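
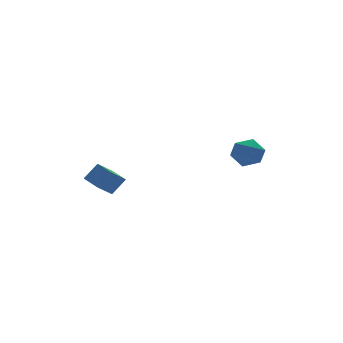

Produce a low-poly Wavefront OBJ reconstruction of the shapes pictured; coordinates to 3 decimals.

v 2.754 -2.651 -1.702
v 3.526 -3.191 -1.963
v 1.794 -3.869 -2.017
v 2.566 -4.409 -2.278
v 2.439 -4.159 -1.341
v 3.033 -3.406 -1.147
v 2.287 -3.654 -2.833
v 2.881 -2.901 -2.639
v 3.237 -3.811 -2.663
v 3.331 -4.123 -1.741
v 1.989 -2.937 -2.239
v 2.083 -3.249 -1.317
v -4.681 -1.401 -3.824
v -3.945 -1.479 -2.918
v -4.894 -0.221 -3.549
v -4.159 -0.3 -2.643
v -3.741 -1.06 -4.557
v -3.006 -1.139 -3.651
v -3.955 0.119 -4.282
v -3.219 0.041 -3.376
f 1 12 6
f 1 6 2
f 1 2 8
f 1 8 11
f 1 11 12
f 2 6 10
f 6 12 5
f 12 11 3
f 11 8 7
f 8 2 9
f 4 10 5
f 4 5 3
f 4 3 7
f 4 7 9
f 4 9 10
f 5 10 6
f 3 5 12
f 7 3 11
f 9 7 8
f 10 9 2
f 14 16 13
f 17 14 13
f 13 16 15
f 15 17 13
f 14 20 16
f 18 14 17
f 18 20 14
f 16 20 15
f 19 17 15
f 15 20 19
f 19 18 17
f 20 18 19



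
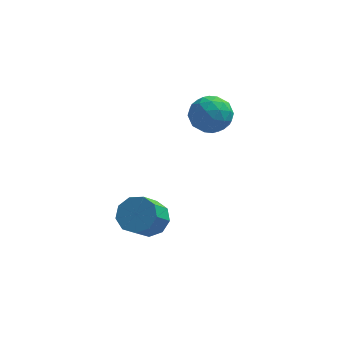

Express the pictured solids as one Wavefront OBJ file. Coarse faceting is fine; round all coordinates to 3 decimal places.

v 2.756 4.73 0.775
v 3.684 4.616 0.167
v 2.076 3.244 0.013
v 3.004 3.13 -0.595
v 3.035 2.968 0.508
v 3.456 3.887 0.979
v 2.304 3.973 -0.799
v 2.725 4.892 -0.328
v 3.404 4.149 -0.805
v 3.857 3.527 0.003
v 1.903 4.333 0.177
v 2.356 3.711 0.985
v 3.28 4.803 0.538
v 2.48 3.057 -0.358
v 2.499 2.961 0.29
v 3.044 2.895 -0.067
v 3.146 4.375 1.015
v 3.691 4.308 0.658
v 3.31 3.339 0.858
v 2.069 3.552 -0.478
v 2.614 3.485 -0.835
v 2.716 4.965 0.247
v 3.261 4.899 -0.11
v 2.45 4.521 -0.678
v 3.661 4.462 -0.39
v 3.261 3.588 -0.838
v 2.85 4.084 -0.958
v 3.097 4.624 -0.682
v 3.927 4.097 0.084
v 3.527 3.223 -0.364
v 3.545 3.128 0.284
v 3.793 3.668 0.561
v 3.762 3.822 -0.487
v 2.233 4.637 0.544
v 1.833 3.763 0.096
v 1.967 4.192 -0.381
v 2.215 4.732 -0.104
v 2.499 4.272 1.018
v 2.099 3.398 0.57
v 2.663 3.236 0.862
v 2.91 3.776 1.138
v 1.998 4.038 0.667
v 0.434 -0.797 -3.498
v 1.361 -1.085 -3.362
v 0.873 -2.111 -2.207
v -0.054 -1.823 -2.342
v 1.221 -0.566 -2.961
v 0.733 -1.592 -1.805
v 0.712 -0.156 -2.811
v 0.225 -1.182 -1.656
v 0.074 -0.045 -2.982
v -0.414 -1.071 -1.827
v -0.396 -0.287 -3.395
v -0.884 -1.312 -2.24
v -0.478 -0.767 -3.856
v -0.966 -1.793 -2.7
v -0.133 -1.261 -4.149
v -0.621 -2.287 -2.994
v 0.477 -1.538 -4.137
v -0.01 -2.564 -2.982
v 1.067 -1.469 -3.826
v 0.58 -2.494 -2.671
f 1 38 17
f 38 12 41
f 17 41 6
f 38 41 17
f 1 17 13
f 17 6 18
f 13 18 2
f 17 18 13
f 1 13 22
f 13 2 23
f 22 23 8
f 13 23 22
f 1 22 34
f 22 8 37
f 34 37 11
f 22 37 34
f 1 34 38
f 34 11 42
f 38 42 12
f 34 42 38
f 2 18 29
f 18 6 32
f 29 32 10
f 18 32 29
f 6 41 19
f 41 12 40
f 19 40 5
f 41 40 19
f 12 42 39
f 42 11 35
f 39 35 3
f 42 35 39
f 11 37 36
f 37 8 24
f 36 24 7
f 37 24 36
f 8 23 28
f 23 2 25
f 28 25 9
f 23 25 28
f 4 30 16
f 30 10 31
f 16 31 5
f 30 31 16
f 4 16 14
f 16 5 15
f 14 15 3
f 16 15 14
f 4 14 21
f 14 3 20
f 21 20 7
f 14 20 21
f 4 21 26
f 21 7 27
f 26 27 9
f 21 27 26
f 4 26 30
f 26 9 33
f 30 33 10
f 26 33 30
f 5 31 19
f 31 10 32
f 19 32 6
f 31 32 19
f 3 15 39
f 15 5 40
f 39 40 12
f 15 40 39
f 7 20 36
f 20 3 35
f 36 35 11
f 20 35 36
f 9 27 28
f 27 7 24
f 28 24 8
f 27 24 28
f 10 33 29
f 33 9 25
f 29 25 2
f 33 25 29
f 44 43 47
f 44 47 45
f 45 47 48
f 45 48 46
f 47 43 49
f 47 49 48
f 48 49 50
f 48 50 46
f 49 43 51
f 49 51 50
f 50 51 52
f 50 52 46
f 51 43 53
f 51 53 52
f 52 53 54
f 52 54 46
f 53 43 55
f 53 55 54
f 54 55 56
f 54 56 46
f 55 43 57
f 55 57 56
f 56 57 58
f 56 58 46
f 57 43 59
f 57 59 58
f 58 59 60
f 58 60 46
f 59 43 61
f 59 61 60
f 60 61 62
f 60 62 46
f 61 43 44
f 61 44 62
f 62 44 45
f 62 45 46



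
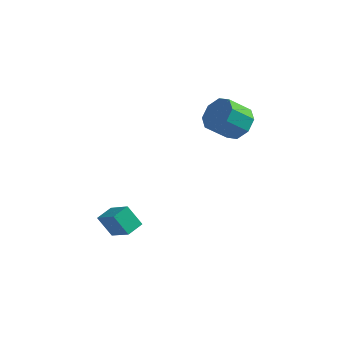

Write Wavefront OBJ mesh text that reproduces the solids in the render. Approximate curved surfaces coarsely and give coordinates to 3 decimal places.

v 4.23 3.911 3.006
v 4.639 4.459 3.737
v 3.778 3.756 4.744
v 3.37 3.209 4.014
v 4.017 4.789 3.436
v 3.156 4.086 4.443
v 3.52 4.605 2.883
v 2.66 3.902 3.891
v 3.44 4.015 2.403
v 2.579 3.312 3.41
v 3.822 3.364 2.276
v 2.961 2.661 3.283
v 4.444 3.034 2.577
v 3.583 2.331 3.584
v 4.94 3.218 3.129
v 4.08 2.515 4.137
v 5.021 3.808 3.61
v 4.16 3.105 4.617
v -0.506 -0.648 -3.231
v -1.294 -0.539 -2.241
v -0.156 0.216 -3.048
v -0.943 0.325 -2.057
v 0.643 -1.325 -2.243
v -0.144 -1.216 -1.252
v 0.994 -0.461 -2.059
v 0.206 -0.352 -1.069
f 2 1 5
f 2 5 3
f 3 5 6
f 3 6 4
f 5 1 7
f 5 7 6
f 6 7 8
f 6 8 4
f 7 1 9
f 7 9 8
f 8 9 10
f 8 10 4
f 9 1 11
f 9 11 10
f 10 11 12
f 10 12 4
f 11 1 13
f 11 13 12
f 12 13 14
f 12 14 4
f 13 1 15
f 13 15 14
f 14 15 16
f 14 16 4
f 15 1 17
f 15 17 16
f 16 17 18
f 16 18 4
f 17 1 2
f 17 2 18
f 18 2 3
f 18 3 4
f 20 22 19
f 23 20 19
f 19 22 21
f 21 23 19
f 20 26 22
f 24 20 23
f 24 26 20
f 22 26 21
f 25 23 21
f 21 26 25
f 25 24 23
f 26 24 25



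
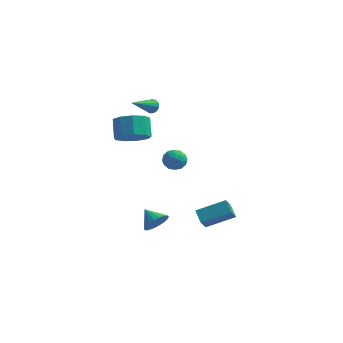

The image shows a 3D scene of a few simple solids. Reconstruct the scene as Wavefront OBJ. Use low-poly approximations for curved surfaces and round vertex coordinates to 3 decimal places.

v -2.874 0.34 3.417
v -2.498 0.34 3.747
v -3.686 -1 4.343
v -2.689 0.523 3.844
v -2.939 0.648 3.806
v -3.168 0.675 3.644
v -3.304 0.596 3.41
v -3.303 0.435 3.178
v -3.166 0.244 3.023
v -2.936 0.084 2.992
v -2.687 0.005 3.097
v -2.497 0.033 3.303
v -2.426 0.157 3.545
v -1.611 1.528 -0.929
v -1.024 1.087 -1.11
v -2.376 0.593 -1.13
v -1.789 0.152 -1.311
v -1.884 0.382 -0.596
v -1.411 0.96 -0.472
v -1.989 0.72 -1.768
v -1.516 1.298 -1.644
v -1.257 0.587 -1.628
v -1.192 0.378 -0.904
v -2.208 1.302 -1.336
v -2.143 1.093 -0.612
v -1.25 1.39 -1.002
v -2.15 0.29 -1.238
v -2.206 0.426 -0.818
v -1.86 0.166 -0.924
v -1.478 1.315 -0.627
v -1.132 1.055 -0.733
v -1.638 0.641 -0.431
v -2.268 0.625 -1.507
v -1.922 0.365 -1.613
v -1.54 1.514 -1.316
v -1.194 1.254 -1.422
v -1.762 1.039 -1.809
v -1.042 0.836 -1.413
v -1.492 0.287 -1.531
v -1.61 0.621 -1.8
v -1.332 0.961 -1.727
v -1.004 0.713 -0.987
v -1.454 0.164 -1.105
v -1.509 0.299 -0.685
v -1.231 0.639 -0.612
v -1.141 0.42 -1.292
v -1.946 1.516 -1.135
v -2.396 0.967 -1.253
v -2.169 1.041 -1.628
v -1.891 1.381 -1.555
v -1.908 1.393 -0.709
v -2.358 0.844 -0.827
v -2.068 0.719 -0.513
v -1.79 1.059 -0.44
v -2.259 1.26 -0.948
v -1.517 -3.989 -3.177
v -1.251 -4.295 -2.475
v -2.343 -3.391 -2.603
v -1.057 -3.993 -2.51
v -0.954 -3.69 -2.677
v -0.962 -3.447 -2.942
v -1.08 -3.311 -3.254
v -1.285 -3.309 -3.551
v -1.536 -3.442 -3.774
v -1.782 -3.683 -3.878
v -1.977 -3.985 -3.844
v -2.08 -4.287 -3.677
v -2.071 -4.531 -3.411
v -1.953 -4.667 -3.099
v -1.749 -4.669 -2.802
v -1.498 -4.536 -2.58
v -3.068 -3.089 2.886
v -2.238 -3.377 3.425
v -2.542 -2.519 4.352
v -3.372 -2.231 3.814
v -2.072 -2.848 2.99
v -2.376 -1.99 3.917
v -2.371 -2.432 2.506
v -2.676 -1.574 3.434
v -2.997 -2.324 2.201
v -3.301 -1.465 3.129
v -3.656 -2.573 2.216
v -3.96 -1.715 3.144
v -4.039 -3.064 2.545
v -4.343 -2.206 3.472
v -3.969 -3.567 3.033
v -4.273 -2.709 3.961
v -3.476 -3.846 3.453
v -3.78 -2.988 4.38
v -2.793 -3.771 3.607
v -3.097 -2.913 4.535
v 0.584 -2.364 -3.901
v 0.119 -1.697 -3.429
v 0.708 -1.699 -4.718
v 0.243 -1.032 -4.246
v 2.177 -1.768 -3.174
v 1.712 -1.101 -2.702
v 2.301 -1.103 -3.991
v 1.836 -0.436 -3.519
f 2 1 4
f 2 4 3
f 4 1 5
f 4 5 3
f 5 1 6
f 5 6 3
f 6 1 7
f 6 7 3
f 7 1 8
f 7 8 3
f 8 1 9
f 8 9 3
f 9 1 10
f 9 10 3
f 10 1 11
f 10 11 3
f 11 1 12
f 11 12 3
f 12 1 13
f 12 13 3
f 13 1 2
f 13 2 3
f 14 51 30
f 51 25 54
f 30 54 19
f 51 54 30
f 14 30 26
f 30 19 31
f 26 31 15
f 30 31 26
f 14 26 35
f 26 15 36
f 35 36 21
f 26 36 35
f 14 35 47
f 35 21 50
f 47 50 24
f 35 50 47
f 14 47 51
f 47 24 55
f 51 55 25
f 47 55 51
f 15 31 42
f 31 19 45
f 42 45 23
f 31 45 42
f 19 54 32
f 54 25 53
f 32 53 18
f 54 53 32
f 25 55 52
f 55 24 48
f 52 48 16
f 55 48 52
f 24 50 49
f 50 21 37
f 49 37 20
f 50 37 49
f 21 36 41
f 36 15 38
f 41 38 22
f 36 38 41
f 17 43 29
f 43 23 44
f 29 44 18
f 43 44 29
f 17 29 27
f 29 18 28
f 27 28 16
f 29 28 27
f 17 27 34
f 27 16 33
f 34 33 20
f 27 33 34
f 17 34 39
f 34 20 40
f 39 40 22
f 34 40 39
f 17 39 43
f 39 22 46
f 43 46 23
f 39 46 43
f 18 44 32
f 44 23 45
f 32 45 19
f 44 45 32
f 16 28 52
f 28 18 53
f 52 53 25
f 28 53 52
f 20 33 49
f 33 16 48
f 49 48 24
f 33 48 49
f 22 40 41
f 40 20 37
f 41 37 21
f 40 37 41
f 23 46 42
f 46 22 38
f 42 38 15
f 46 38 42
f 57 56 59
f 57 59 58
f 59 56 60
f 59 60 58
f 60 56 61
f 60 61 58
f 61 56 62
f 61 62 58
f 62 56 63
f 62 63 58
f 63 56 64
f 63 64 58
f 64 56 65
f 64 65 58
f 65 56 66
f 65 66 58
f 66 56 67
f 66 67 58
f 67 56 68
f 67 68 58
f 68 56 69
f 68 69 58
f 69 56 70
f 69 70 58
f 70 56 71
f 70 71 58
f 71 56 57
f 71 57 58
f 73 72 76
f 73 76 74
f 74 76 77
f 74 77 75
f 76 72 78
f 76 78 77
f 77 78 79
f 77 79 75
f 78 72 80
f 78 80 79
f 79 80 81
f 79 81 75
f 80 72 82
f 80 82 81
f 81 82 83
f 81 83 75
f 82 72 84
f 82 84 83
f 83 84 85
f 83 85 75
f 84 72 86
f 84 86 85
f 85 86 87
f 85 87 75
f 86 72 88
f 86 88 87
f 87 88 89
f 87 89 75
f 88 72 90
f 88 90 89
f 89 90 91
f 89 91 75
f 90 72 73
f 90 73 91
f 91 73 74
f 91 74 75
f 93 95 92
f 96 93 92
f 92 95 94
f 94 96 92
f 93 99 95
f 97 93 96
f 97 99 93
f 95 99 94
f 98 96 94
f 94 99 98
f 98 97 96
f 99 97 98



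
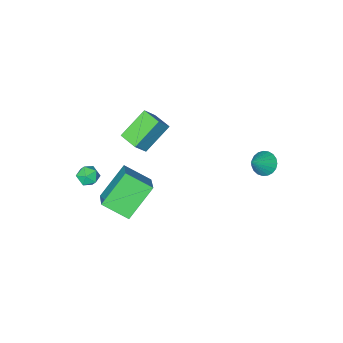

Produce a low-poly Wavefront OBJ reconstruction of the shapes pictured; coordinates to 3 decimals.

v 2.799 -2.651 -0.478
v 3.331 -2.974 -0.675
v 2.329 -3.566 -0.245
v 2.861 -3.889 -0.442
v 2.88 -3.529 0.101
v 3.171 -2.963 -0.043
v 2.489 -3.577 -0.877
v 2.78 -3.011 -1.021
v 3.139 -3.546 -0.921
v 3.381 -3.516 -0.317
v 2.279 -3.024 -0.603
v 2.521 -2.994 0.001
v -0.112 -2.127 -1.711
v 0.745 -3.231 -0.912
v 0.613 -0.917 -0.818
v 1.471 -2.021 -0.019
v 1.449 -1.979 -3.181
v 2.307 -3.083 -2.382
v 2.175 -0.769 -2.288
v 3.032 -1.873 -1.489
v -0.888 -2.835 2.605
v -0.196 -2.751 3.507
v -0.965 -1.748 2.563
v -0.273 -1.664 3.465
v 0.553 -2.776 1.495
v 1.245 -2.692 2.397
v 0.476 -1.689 1.453
v 1.168 -1.605 2.355
v -4.286 1.524 0.238
v -3.815 1.61 -0.286
v -3.274 1.736 1.182
v -3.912 1.886 -0.245
v -4.073 2.099 -0.119
v -4.271 2.213 0.067
v -4.472 2.208 0.284
v -4.64 2.085 0.493
v -4.748 1.865 0.657
v -4.775 1.585 0.749
v -4.718 1.296 0.753
v -4.587 1.046 0.668
v -4.403 0.878 0.508
v -4.199 0.823 0.302
v -4.01 0.888 0.085
v -3.869 1.064 -0.106
v -3.8 1.319 -0.237
f 1 12 6
f 1 6 2
f 1 2 8
f 1 8 11
f 1 11 12
f 2 6 10
f 6 12 5
f 12 11 3
f 11 8 7
f 8 2 9
f 4 10 5
f 4 5 3
f 4 3 7
f 4 7 9
f 4 9 10
f 5 10 6
f 3 5 12
f 7 3 11
f 9 7 8
f 10 9 2
f 14 16 13
f 17 14 13
f 13 16 15
f 15 17 13
f 14 20 16
f 18 14 17
f 18 20 14
f 16 20 15
f 19 17 15
f 15 20 19
f 19 18 17
f 20 18 19
f 22 24 21
f 25 22 21
f 21 24 23
f 23 25 21
f 22 28 24
f 26 22 25
f 26 28 22
f 24 28 23
f 27 25 23
f 23 28 27
f 27 26 25
f 28 26 27
f 30 29 32
f 30 32 31
f 32 29 33
f 32 33 31
f 33 29 34
f 33 34 31
f 34 29 35
f 34 35 31
f 35 29 36
f 35 36 31
f 36 29 37
f 36 37 31
f 37 29 38
f 37 38 31
f 38 29 39
f 38 39 31
f 39 29 40
f 39 40 31
f 40 29 41
f 40 41 31
f 41 29 42
f 41 42 31
f 42 29 43
f 42 43 31
f 43 29 44
f 43 44 31
f 44 29 45
f 44 45 31
f 45 29 30
f 45 30 31



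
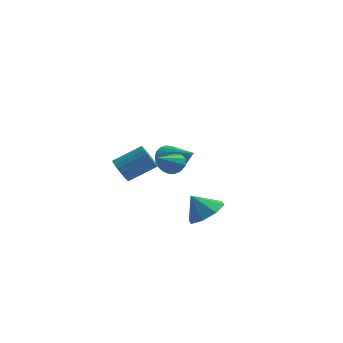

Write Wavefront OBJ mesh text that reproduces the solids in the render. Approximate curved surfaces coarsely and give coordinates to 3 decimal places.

v 1.509 3.387 -0.743
v 2.129 3.558 -1.372
v 2.871 2.513 0.363
v 2.153 3.846 -1.173
v 2.078 4.065 -0.908
v 1.917 4.18 -0.618
v 1.693 4.174 -0.347
v 1.442 4.049 -0.137
v 1.2 3.823 -0.018
v 1.006 3.53 -0.01
v 0.889 3.216 -0.114
v 0.865 2.928 -0.313
v 0.94 2.71 -0.578
v 1.101 2.594 -0.868
v 1.325 2.6 -1.138
v 1.576 2.725 -1.349
v 1.818 2.952 -1.467
v 2.012 3.244 -1.475
v 3.095 -2.587 2.494
v 3.282 -2.341 2.949
v 2.425 -3.693 3.366
v 2.943 -2.206 2.86
v 2.674 -2.249 2.6
v 2.603 -2.449 2.29
v 2.762 -2.715 2.076
v 3.076 -2.92 2.057
v 3.4 -2.969 2.243
v 3.581 -2.84 2.546
v 3.534 -2.592 2.825
v 0.371 -2.063 1.361
v 0.811 -2.38 0.917
v 2.048 -1.753 1.695
v 1.609 -1.437 2.139
v 0.764 -2.124 0.785
v 2.002 -1.498 1.563
v 0.65 -1.859 0.753
v 1.887 -1.232 1.53
v 0.488 -1.628 0.825
v 1.725 -1.002 1.603
v 0.305 -1.473 0.991
v 1.542 -0.846 1.768
v 0.134 -1.42 1.22
v 1.371 -0.793 1.998
v 0.004 -1.478 1.474
v 1.241 -0.851 2.252
v -0.062 -1.638 1.708
v 1.175 -1.011 2.486
v -0.054 -1.871 1.883
v 1.183 -1.244 2.66
v 0.028 -2.137 1.967
v 1.265 -1.51 2.744
v 0.169 -2.39 1.946
v 1.407 -1.764 2.724
v 0.346 -2.587 1.825
v 1.583 -1.961 2.602
v 0.526 -2.694 1.623
v 1.764 -2.067 2.4
v 0.68 -2.691 1.376
v 1.918 -2.065 2.153
v 0.781 -2.58 1.126
v 2.018 -1.953 1.904
v 4.211 -1.058 -1.537
v 4.79 -0.303 -1.143
v 3.449 -1.002 -0.523
v 4.207 -0.03 -1.598
v 3.626 -0.36 -2.016
v 3.388 -1.099 -2.154
v 3.632 -1.814 -1.93
v 4.216 -2.086 -1.476
v 4.797 -1.757 -1.057
v 5.035 -1.018 -0.92
f 2 1 4
f 2 4 3
f 4 1 5
f 4 5 3
f 5 1 6
f 5 6 3
f 6 1 7
f 6 7 3
f 7 1 8
f 7 8 3
f 8 1 9
f 8 9 3
f 9 1 10
f 9 10 3
f 10 1 11
f 10 11 3
f 11 1 12
f 11 12 3
f 12 1 13
f 12 13 3
f 13 1 14
f 13 14 3
f 14 1 15
f 14 15 3
f 15 1 16
f 15 16 3
f 16 1 17
f 16 17 3
f 17 1 18
f 17 18 3
f 18 1 2
f 18 2 3
f 20 19 22
f 20 22 21
f 22 19 23
f 22 23 21
f 23 19 24
f 23 24 21
f 24 19 25
f 24 25 21
f 25 19 26
f 25 26 21
f 26 19 27
f 26 27 21
f 27 19 28
f 27 28 21
f 28 19 29
f 28 29 21
f 29 19 20
f 29 20 21
f 31 30 34
f 31 34 32
f 32 34 35
f 32 35 33
f 34 30 36
f 34 36 35
f 35 36 37
f 35 37 33
f 36 30 38
f 36 38 37
f 37 38 39
f 37 39 33
f 38 30 40
f 38 40 39
f 39 40 41
f 39 41 33
f 40 30 42
f 40 42 41
f 41 42 43
f 41 43 33
f 42 30 44
f 42 44 43
f 43 44 45
f 43 45 33
f 44 30 46
f 44 46 45
f 45 46 47
f 45 47 33
f 46 30 48
f 46 48 47
f 47 48 49
f 47 49 33
f 48 30 50
f 48 50 49
f 49 50 51
f 49 51 33
f 50 30 52
f 50 52 51
f 51 52 53
f 51 53 33
f 52 30 54
f 52 54 53
f 53 54 55
f 53 55 33
f 54 30 56
f 54 56 55
f 55 56 57
f 55 57 33
f 56 30 58
f 56 58 57
f 57 58 59
f 57 59 33
f 58 30 60
f 58 60 59
f 59 60 61
f 59 61 33
f 60 30 31
f 60 31 61
f 61 31 32
f 61 32 33
f 63 62 65
f 63 65 64
f 65 62 66
f 65 66 64
f 66 62 67
f 66 67 64
f 67 62 68
f 67 68 64
f 68 62 69
f 68 69 64
f 69 62 70
f 69 70 64
f 70 62 71
f 70 71 64
f 71 62 63
f 71 63 64



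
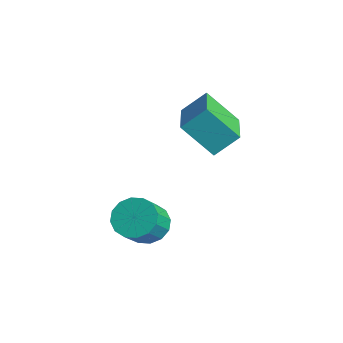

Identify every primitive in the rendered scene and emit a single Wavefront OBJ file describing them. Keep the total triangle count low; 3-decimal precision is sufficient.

v 1.411 1.357 -2.568
v 2.125 1.459 -2.865
v 2.622 0.705 -1.93
v 1.909 0.603 -1.632
v 2.079 1.759 -2.599
v 2.576 1.005 -1.663
v 1.854 1.951 -2.324
v 2.351 1.197 -1.389
v 1.51 1.984 -2.115
v 2.008 1.23 -1.179
v 1.14 1.849 -2.027
v 1.637 1.095 -1.092
v 0.843 1.582 -2.084
v 1.34 0.828 -1.148
v 0.698 1.255 -2.27
v 1.195 0.501 -1.335
v 0.744 0.955 -2.537
v 1.241 0.201 -1.601
v 0.969 0.763 -2.811
v 1.466 0.009 -1.876
v 1.312 0.73 -3.021
v 1.81 -0.024 -2.085
v 1.683 0.865 -3.108
v 2.18 0.111 -2.173
v 1.98 1.132 -3.052
v 2.477 0.378 -2.116
v 0.493 4.368 -0.153
v -0.304 3.633 0.941
v 0.759 5.154 0.569
v -0.038 4.419 1.663
v 2.078 3.381 0.337
v 1.281 2.646 1.431
v 2.344 4.167 1.059
v 1.547 3.432 2.153
f 2 1 5
f 2 5 3
f 3 5 6
f 3 6 4
f 5 1 7
f 5 7 6
f 6 7 8
f 6 8 4
f 7 1 9
f 7 9 8
f 8 9 10
f 8 10 4
f 9 1 11
f 9 11 10
f 10 11 12
f 10 12 4
f 11 1 13
f 11 13 12
f 12 13 14
f 12 14 4
f 13 1 15
f 13 15 14
f 14 15 16
f 14 16 4
f 15 1 17
f 15 17 16
f 16 17 18
f 16 18 4
f 17 1 19
f 17 19 18
f 18 19 20
f 18 20 4
f 19 1 21
f 19 21 20
f 20 21 22
f 20 22 4
f 21 1 23
f 21 23 22
f 22 23 24
f 22 24 4
f 23 1 25
f 23 25 24
f 24 25 26
f 24 26 4
f 25 1 2
f 25 2 26
f 26 2 3
f 26 3 4
f 28 30 27
f 31 28 27
f 27 30 29
f 29 31 27
f 28 34 30
f 32 28 31
f 32 34 28
f 30 34 29
f 33 31 29
f 29 34 33
f 33 32 31
f 34 32 33



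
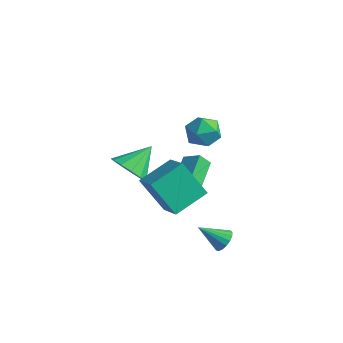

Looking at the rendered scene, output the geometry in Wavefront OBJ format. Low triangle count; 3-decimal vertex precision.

v 2.135 1.442 3.356
v 2.72 0.686 3.371
v 1.14 0.654 2.469
v 1.725 -0.102 2.484
v 1.266 0.163 3.28
v 1.881 0.65 3.828
v 1.979 0.69 2.012
v 2.594 1.177 2.56
v 2.624 0.221 2.54
v 2.183 -0.105 3.324
v 1.677 1.445 2.516
v 1.236 1.119 3.3
v -2.002 -0.178 -1.604
v -0.972 -0.477 -1.359
v -1.818 1.278 -0.596
v -0.935 -0.128 -1.869
v -1.237 0.205 -2.296
v -1.782 0.417 -2.503
v -2.396 0.44 -2.424
v -2.885 0.267 -2.085
v -3.094 -0.048 -1.594
v -2.956 -0.403 -1.105
v -2.515 -0.687 -0.775
v -1.911 -0.81 -0.708
v -1.336 -0.731 -0.926
v 1.017 -1.967 0.239
v 1.44 -0.214 0.897
v -0.287 -1.327 -0.627
v 0.137 0.426 0.031
v 2.283 -1.646 -1.431
v 2.707 0.107 -0.773
v 0.98 -1.006 -2.297
v 1.403 0.747 -1.639
v 0.224 0.609 -1.541
v 1.128 0.749 -1.006
v -0.315 1.897 -0.967
v 0.589 2.037 -0.432
v 0.551 1.043 -2.208
v 1.455 1.183 -1.673
v 0.012 2.331 -1.634
v 0.916 2.471 -1.099
v 3.88 -0.067 -3.552
v 4.268 0.054 -3.045
v 2.9 -0.793 -2.628
v 4.078 0.3 -3.054
v 3.842 0.462 -3.176
v 3.615 0.503 -3.384
v 3.448 0.413 -3.631
v 3.381 0.214 -3.86
v 3.427 -0.05 -4.018
v 3.577 -0.318 -4.07
v 3.796 -0.528 -4.003
v 4.035 -0.632 -3.832
v 4.238 -0.607 -3.598
v 4.358 -0.458 -3.353
v 4.37 -0.22 -3.153
f 1 12 6
f 1 6 2
f 1 2 8
f 1 8 11
f 1 11 12
f 2 6 10
f 6 12 5
f 12 11 3
f 11 8 7
f 8 2 9
f 4 10 5
f 4 5 3
f 4 3 7
f 4 7 9
f 4 9 10
f 5 10 6
f 3 5 12
f 7 3 11
f 9 7 8
f 10 9 2
f 14 13 16
f 14 16 15
f 16 13 17
f 16 17 15
f 17 13 18
f 17 18 15
f 18 13 19
f 18 19 15
f 19 13 20
f 19 20 15
f 20 13 21
f 20 21 15
f 21 13 22
f 21 22 15
f 22 13 23
f 22 23 15
f 23 13 24
f 23 24 15
f 24 13 25
f 24 25 15
f 25 13 14
f 25 14 15
f 27 29 26
f 30 27 26
f 26 29 28
f 28 30 26
f 27 33 29
f 31 27 30
f 31 33 27
f 29 33 28
f 32 30 28
f 28 33 32
f 32 31 30
f 33 31 32
f 35 37 34
f 38 35 34
f 34 37 36
f 36 38 34
f 35 41 37
f 39 35 38
f 39 41 35
f 37 41 36
f 40 38 36
f 36 41 40
f 40 39 38
f 41 39 40
f 43 42 45
f 43 45 44
f 45 42 46
f 45 46 44
f 46 42 47
f 46 47 44
f 47 42 48
f 47 48 44
f 48 42 49
f 48 49 44
f 49 42 50
f 49 50 44
f 50 42 51
f 50 51 44
f 51 42 52
f 51 52 44
f 52 42 53
f 52 53 44
f 53 42 54
f 53 54 44
f 54 42 55
f 54 55 44
f 55 42 56
f 55 56 44
f 56 42 43
f 56 43 44



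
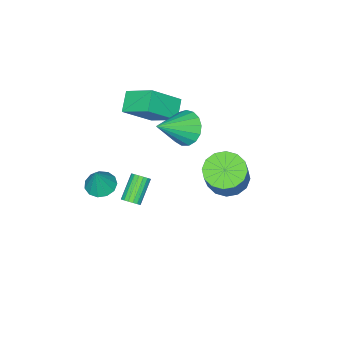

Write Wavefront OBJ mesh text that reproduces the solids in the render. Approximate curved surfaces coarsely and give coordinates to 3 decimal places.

v -1.344 1.846 0.457
v -0.422 1.835 -0.046
v 0.426 2.283 1.501
v -0.496 2.294 2.003
v -0.603 2.346 -0.094
v 0.246 2.793 1.452
v -0.982 2.722 0.005
v -0.134 3.169 1.552
v -1.458 2.864 0.225
v -0.61 3.311 1.772
v -1.904 2.733 0.507
v -1.056 3.181 2.054
v -2.2 2.365 0.776
v -1.351 2.812 2.323
v -2.266 1.857 0.959
v -1.418 2.305 2.506
v -2.086 1.347 1.008
v -1.237 1.794 2.554
v -1.706 0.971 0.908
v -0.858 1.418 2.455
v -1.23 0.829 0.688
v -0.382 1.276 2.235
v -0.784 0.959 0.406
v 0.064 1.407 1.953
v -0.489 1.328 0.137
v 0.36 1.775 1.684
v -1.418 -0.73 2.65
v -0.841 -0.517 1.862
v 0.218 -1.17 3.73
v -0.88 -0.099 2.091
v -1.042 0.175 2.449
v -1.291 0.241 2.853
v -1.568 0.085 3.21
v -1.812 -0.257 3.439
v -1.965 -0.708 3.487
v -1.993 -1.164 3.344
v -1.889 -1.52 3.041
v -1.678 -1.695 2.649
v -1.407 -1.649 2.257
v -1.139 -1.392 1.955
v -0.934 -0.984 1.813
v -1.665 -4.583 3.042
v -1.789 -3.065 3.883
v -3.081 -3.956 1.7
v -3.206 -2.438 2.541
v -0.794 -4.122 2.339
v -0.919 -2.604 3.18
v -2.211 -3.495 0.997
v -2.335 -1.977 1.838
v 1.292 -3.747 -1.554
v 1.944 -3.384 -1.844
v 1.848 -3.573 -0.086
v 1.642 -3.059 -1.768
v 1.228 -2.952 -1.624
v 0.835 -3.097 -1.458
v 0.587 -3.449 -1.323
v 0.563 -3.895 -1.261
v 0.77 -4.294 -1.293
v 1.144 -4.519 -1.407
v 1.564 -4.499 -1.569
v 1.898 -4.24 -1.725
v 2.04 -3.825 -1.828
v 0.504 -2.558 -2.865
v 0.708 -2.232 -2.545
v -0.42 -2.515 -1.536
v -0.624 -2.842 -1.855
v 0.558 -2.099 -2.675
v -0.57 -2.382 -1.666
v 0.396 -2.071 -2.849
v -0.732 -2.354 -1.84
v 0.258 -2.154 -3.026
v -0.87 -2.437 -2.017
v 0.177 -2.33 -3.166
v -0.951 -2.614 -2.157
v 0.171 -2.559 -3.237
v -0.957 -2.842 -2.228
v 0.241 -2.787 -3.223
v -0.887 -3.07 -2.214
v 0.371 -2.963 -3.127
v -0.757 -3.246 -2.117
v 0.532 -3.046 -2.97
v -0.596 -3.33 -1.961
v 0.687 -3.018 -2.79
v -0.441 -3.301 -1.78
v 0.799 -2.884 -2.626
v -0.329 -3.167 -1.617
v 0.844 -2.676 -2.518
v -0.284 -2.959 -1.508
v 0.811 -2.44 -2.488
v -0.317 -2.724 -1.479
f 2 1 5
f 2 5 3
f 3 5 6
f 3 6 4
f 5 1 7
f 5 7 6
f 6 7 8
f 6 8 4
f 7 1 9
f 7 9 8
f 8 9 10
f 8 10 4
f 9 1 11
f 9 11 10
f 10 11 12
f 10 12 4
f 11 1 13
f 11 13 12
f 12 13 14
f 12 14 4
f 13 1 15
f 13 15 14
f 14 15 16
f 14 16 4
f 15 1 17
f 15 17 16
f 16 17 18
f 16 18 4
f 17 1 19
f 17 19 18
f 18 19 20
f 18 20 4
f 19 1 21
f 19 21 20
f 20 21 22
f 20 22 4
f 21 1 23
f 21 23 22
f 22 23 24
f 22 24 4
f 23 1 25
f 23 25 24
f 24 25 26
f 24 26 4
f 25 1 2
f 25 2 26
f 26 2 3
f 26 3 4
f 28 27 30
f 28 30 29
f 30 27 31
f 30 31 29
f 31 27 32
f 31 32 29
f 32 27 33
f 32 33 29
f 33 27 34
f 33 34 29
f 34 27 35
f 34 35 29
f 35 27 36
f 35 36 29
f 36 27 37
f 36 37 29
f 37 27 38
f 37 38 29
f 38 27 39
f 38 39 29
f 39 27 40
f 39 40 29
f 40 27 41
f 40 41 29
f 41 27 28
f 41 28 29
f 43 45 42
f 46 43 42
f 42 45 44
f 44 46 42
f 43 49 45
f 47 43 46
f 47 49 43
f 45 49 44
f 48 46 44
f 44 49 48
f 48 47 46
f 49 47 48
f 51 50 53
f 51 53 52
f 53 50 54
f 53 54 52
f 54 50 55
f 54 55 52
f 55 50 56
f 55 56 52
f 56 50 57
f 56 57 52
f 57 50 58
f 57 58 52
f 58 50 59
f 58 59 52
f 59 50 60
f 59 60 52
f 60 50 61
f 60 61 52
f 61 50 62
f 61 62 52
f 62 50 51
f 62 51 52
f 64 63 67
f 64 67 65
f 65 67 68
f 65 68 66
f 67 63 69
f 67 69 68
f 68 69 70
f 68 70 66
f 69 63 71
f 69 71 70
f 70 71 72
f 70 72 66
f 71 63 73
f 71 73 72
f 72 73 74
f 72 74 66
f 73 63 75
f 73 75 74
f 74 75 76
f 74 76 66
f 75 63 77
f 75 77 76
f 76 77 78
f 76 78 66
f 77 63 79
f 77 79 78
f 78 79 80
f 78 80 66
f 79 63 81
f 79 81 80
f 80 81 82
f 80 82 66
f 81 63 83
f 81 83 82
f 82 83 84
f 82 84 66
f 83 63 85
f 83 85 84
f 84 85 86
f 84 86 66
f 85 63 87
f 85 87 86
f 86 87 88
f 86 88 66
f 87 63 89
f 87 89 88
f 88 89 90
f 88 90 66
f 89 63 64
f 89 64 90
f 90 64 65
f 90 65 66



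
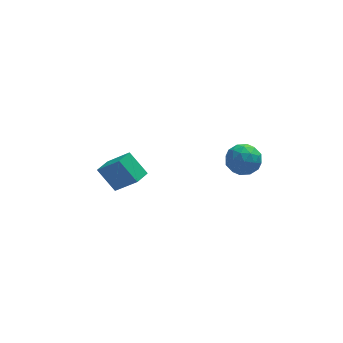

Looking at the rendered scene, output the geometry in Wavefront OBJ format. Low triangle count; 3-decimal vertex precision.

v 1.885 -1.855 4.168
v 2.471 -1.424 3.667
v 2.509 -3.096 3.833
v 3.095 -2.665 3.332
v 3.117 -2.578 4.21
v 2.731 -1.811 4.418
v 2.249 -2.709 3.082
v 1.863 -1.942 3.29
v 2.697 -1.952 2.996
v 3.233 -1.871 3.693
v 1.747 -2.649 3.807
v 2.283 -2.568 4.504
v 2.123 -1.531 3.947
v 2.857 -2.989 3.553
v 2.869 -2.938 4.069
v 3.214 -2.685 3.775
v 2.276 -1.758 4.388
v 2.62 -1.505 4.094
v 3 -2.183 4.413
v 2.36 -3.015 3.406
v 2.704 -2.762 3.112
v 1.766 -1.835 3.725
v 2.111 -1.582 3.431
v 1.98 -2.337 3.087
v 2.6 -1.588 3.258
v 2.967 -2.317 3.061
v 2.47 -2.343 2.914
v 2.243 -1.892 3.036
v 2.915 -1.54 3.668
v 3.282 -2.27 3.471
v 3.295 -2.218 3.987
v 3.068 -1.768 4.109
v 3.048 -1.851 3.274
v 1.698 -2.25 4.029
v 2.065 -2.98 3.832
v 1.912 -2.752 3.391
v 1.685 -2.302 3.513
v 2.013 -2.203 4.439
v 2.38 -2.932 4.242
v 2.737 -2.628 4.464
v 2.51 -2.177 4.586
v 1.932 -2.669 4.226
v -2.653 3.251 -2.989
v -1.655 2.511 -1.742
v -3.415 3.999 -1.935
v -2.417 3.259 -0.688
v -2.063 3.941 -3.052
v -1.065 3.201 -1.805
v -2.825 4.689 -1.998
v -1.827 3.949 -0.751
f 1 38 17
f 38 12 41
f 17 41 6
f 38 41 17
f 1 17 13
f 17 6 18
f 13 18 2
f 17 18 13
f 1 13 22
f 13 2 23
f 22 23 8
f 13 23 22
f 1 22 34
f 22 8 37
f 34 37 11
f 22 37 34
f 1 34 38
f 34 11 42
f 38 42 12
f 34 42 38
f 2 18 29
f 18 6 32
f 29 32 10
f 18 32 29
f 6 41 19
f 41 12 40
f 19 40 5
f 41 40 19
f 12 42 39
f 42 11 35
f 39 35 3
f 42 35 39
f 11 37 36
f 37 8 24
f 36 24 7
f 37 24 36
f 8 23 28
f 23 2 25
f 28 25 9
f 23 25 28
f 4 30 16
f 30 10 31
f 16 31 5
f 30 31 16
f 4 16 14
f 16 5 15
f 14 15 3
f 16 15 14
f 4 14 21
f 14 3 20
f 21 20 7
f 14 20 21
f 4 21 26
f 21 7 27
f 26 27 9
f 21 27 26
f 4 26 30
f 26 9 33
f 30 33 10
f 26 33 30
f 5 31 19
f 31 10 32
f 19 32 6
f 31 32 19
f 3 15 39
f 15 5 40
f 39 40 12
f 15 40 39
f 7 20 36
f 20 3 35
f 36 35 11
f 20 35 36
f 9 27 28
f 27 7 24
f 28 24 8
f 27 24 28
f 10 33 29
f 33 9 25
f 29 25 2
f 33 25 29
f 44 46 43
f 47 44 43
f 43 46 45
f 45 47 43
f 44 50 46
f 48 44 47
f 48 50 44
f 46 50 45
f 49 47 45
f 45 50 49
f 49 48 47
f 50 48 49



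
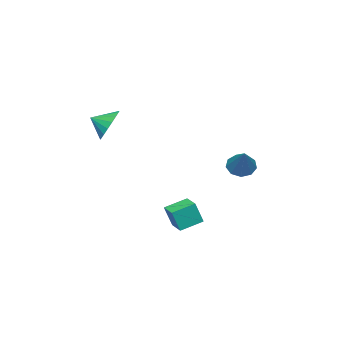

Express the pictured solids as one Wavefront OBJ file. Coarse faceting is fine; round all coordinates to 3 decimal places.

v 3.578 -2.064 2.594
v 4.366 -2.011 1.949
v 4.022 -2.916 3.066
v 4.5 -1.749 2.294
v 4.452 -1.55 2.699
v 4.231 -1.452 3.084
v 3.88 -1.476 3.371
v 3.469 -1.617 3.504
v 3.08 -1.846 3.457
v 2.79 -2.118 3.239
v 2.655 -2.38 2.894
v 2.704 -2.579 2.489
v 2.925 -2.676 2.105
v 3.276 -2.652 1.817
v 3.686 -2.512 1.684
v 4.075 -2.283 1.731
v -2.501 1.715 -1.154
v -1.973 1.116 -1.215
v -1.259 2.665 0.234
v -1.859 1.505 -1.583
v -2.045 1.992 -1.751
v -2.444 2.349 -1.638
v -2.869 2.41 -1.3
v -3.122 2.146 -0.893
v -3.084 1.68 -0.608
v -2.773 1.231 -0.579
v -2.334 1.008 -0.819
v 0.493 -0.485 -4.847
v 0.877 -0.731 -3.555
v -0.562 0.21 -4.401
v -0.178 -0.036 -3.109
v 1.058 0.376 -4.851
v 1.442 0.13 -3.559
v 0.003 1.071 -4.405
v 0.387 0.825 -3.113
f 2 1 4
f 2 4 3
f 4 1 5
f 4 5 3
f 5 1 6
f 5 6 3
f 6 1 7
f 6 7 3
f 7 1 8
f 7 8 3
f 8 1 9
f 8 9 3
f 9 1 10
f 9 10 3
f 10 1 11
f 10 11 3
f 11 1 12
f 11 12 3
f 12 1 13
f 12 13 3
f 13 1 14
f 13 14 3
f 14 1 15
f 14 15 3
f 15 1 16
f 15 16 3
f 16 1 2
f 16 2 3
f 18 17 20
f 18 20 19
f 20 17 21
f 20 21 19
f 21 17 22
f 21 22 19
f 22 17 23
f 22 23 19
f 23 17 24
f 23 24 19
f 24 17 25
f 24 25 19
f 25 17 26
f 25 26 19
f 26 17 27
f 26 27 19
f 27 17 18
f 27 18 19
f 29 31 28
f 32 29 28
f 28 31 30
f 30 32 28
f 29 35 31
f 33 29 32
f 33 35 29
f 31 35 30
f 34 32 30
f 30 35 34
f 34 33 32
f 35 33 34



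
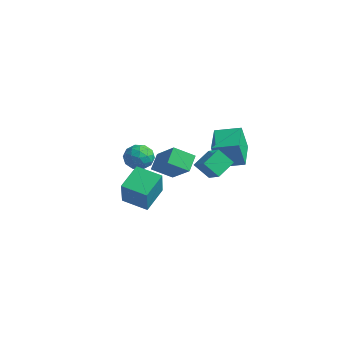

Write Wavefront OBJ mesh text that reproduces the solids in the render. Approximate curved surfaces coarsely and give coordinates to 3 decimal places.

v -2.491 -0.198 -2.41
v -2 0.088 -1.64
v -1.7 -1.528 -2.42
v -1.209 -1.242 -1.65
v -2.139 -1.452 -1.573
v -2.628 -0.63 -1.567
v -1.072 -0.81 -2.493
v -1.561 0.012 -2.487
v -1.123 -0.29 -1.691
v -1.783 -0.687 -1.123
v -1.917 -0.753 -2.937
v -2.577 -1.15 -2.369
v -2.315 0.062 -2.024
v -1.385 -1.502 -2.036
v -1.931 -1.626 -1.991
v -1.643 -1.457 -1.538
v -2.684 -0.36 -1.981
v -2.396 -0.192 -1.529
v -2.477 -1.098 -1.49
v -1.304 -1.248 -2.531
v -1.016 -1.08 -2.079
v -2.057 0.017 -2.522
v -1.769 0.186 -2.069
v -1.223 -0.342 -2.57
v -1.511 0.008 -1.602
v -1.046 -0.774 -1.608
v -0.965 -0.52 -2.103
v -1.253 -0.037 -2.099
v -1.899 -0.225 -1.268
v -1.434 -1.007 -1.274
v -1.98 -1.131 -1.229
v -2.268 -0.648 -1.225
v -1.383 -0.448 -1.298
v -2.266 -0.433 -2.786
v -1.801 -1.215 -2.792
v -1.432 -0.792 -2.835
v -1.72 -0.309 -2.831
v -2.654 -0.666 -2.452
v -2.189 -1.448 -2.458
v -2.447 -1.403 -1.961
v -2.735 -0.92 -1.957
v -2.317 -0.992 -2.762
v 1.097 -4.486 -2.82
v 0.661 -3.004 -2.04
v 2.498 -3.88 -3.188
v 2.062 -2.398 -2.409
v 1.858 -5.182 -1.071
v 1.422 -3.7 -0.292
v 3.259 -4.576 -1.44
v 2.823 -3.094 -0.66
v -1.926 0.253 -3.437
v -2.382 1.129 -2.703
v -1.193 1.266 -4.191
v -1.649 2.142 -3.457
v -0.231 0.018 -2.103
v -0.687 0.894 -1.369
v 0.502 1.031 -2.857
v 0.046 1.907 -2.123
v 3.205 -1.14 -0.398
v 4.219 -1.349 0.21
v 3.095 0.064 0.202
v 4.108 -0.145 0.809
v 3.872 -0.615 -1.329
v 4.885 -0.824 -0.722
v 3.761 0.589 -0.73
v 4.775 0.38 -0.122
v 2.174 1.641 -2.06
v 2.087 1.2 -0.399
v 0.804 3.156 -1.729
v 0.717 2.716 -0.069
v 3.363 2.644 -1.731
v 3.276 2.204 -0.071
v 1.993 4.16 -1.401
v 1.906 3.719 0.26
f 1 38 17
f 38 12 41
f 17 41 6
f 38 41 17
f 1 17 13
f 17 6 18
f 13 18 2
f 17 18 13
f 1 13 22
f 13 2 23
f 22 23 8
f 13 23 22
f 1 22 34
f 22 8 37
f 34 37 11
f 22 37 34
f 1 34 38
f 34 11 42
f 38 42 12
f 34 42 38
f 2 18 29
f 18 6 32
f 29 32 10
f 18 32 29
f 6 41 19
f 41 12 40
f 19 40 5
f 41 40 19
f 12 42 39
f 42 11 35
f 39 35 3
f 42 35 39
f 11 37 36
f 37 8 24
f 36 24 7
f 37 24 36
f 8 23 28
f 23 2 25
f 28 25 9
f 23 25 28
f 4 30 16
f 30 10 31
f 16 31 5
f 30 31 16
f 4 16 14
f 16 5 15
f 14 15 3
f 16 15 14
f 4 14 21
f 14 3 20
f 21 20 7
f 14 20 21
f 4 21 26
f 21 7 27
f 26 27 9
f 21 27 26
f 4 26 30
f 26 9 33
f 30 33 10
f 26 33 30
f 5 31 19
f 31 10 32
f 19 32 6
f 31 32 19
f 3 15 39
f 15 5 40
f 39 40 12
f 15 40 39
f 7 20 36
f 20 3 35
f 36 35 11
f 20 35 36
f 9 27 28
f 27 7 24
f 28 24 8
f 27 24 28
f 10 33 29
f 33 9 25
f 29 25 2
f 33 25 29
f 44 46 43
f 47 44 43
f 43 46 45
f 45 47 43
f 44 50 46
f 48 44 47
f 48 50 44
f 46 50 45
f 49 47 45
f 45 50 49
f 49 48 47
f 50 48 49
f 52 54 51
f 55 52 51
f 51 54 53
f 53 55 51
f 52 58 54
f 56 52 55
f 56 58 52
f 54 58 53
f 57 55 53
f 53 58 57
f 57 56 55
f 58 56 57
f 60 62 59
f 63 60 59
f 59 62 61
f 61 63 59
f 60 66 62
f 64 60 63
f 64 66 60
f 62 66 61
f 65 63 61
f 61 66 65
f 65 64 63
f 66 64 65
f 68 70 67
f 71 68 67
f 67 70 69
f 69 71 67
f 68 74 70
f 72 68 71
f 72 74 68
f 70 74 69
f 73 71 69
f 69 74 73
f 73 72 71
f 74 72 73



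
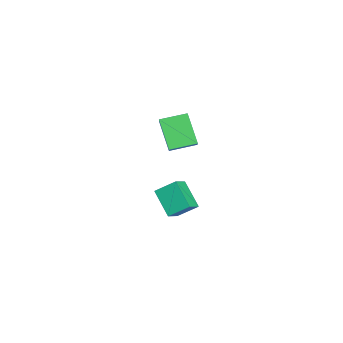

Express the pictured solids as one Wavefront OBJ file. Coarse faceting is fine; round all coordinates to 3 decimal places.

v -2.832 -2.641 -3.101
v -2.854 -1.583 -2.33
v -3.634 -2.271 -3.632
v -3.656 -1.212 -2.861
v -1.764 -1.848 -4.159
v -1.786 -0.789 -3.388
v -2.566 -1.477 -4.69
v -2.588 -0.419 -3.919
v -1.995 -2.298 2.56
v -1.239 -2.212 3.146
v -2.365 -0.978 2.844
v -1.609 -0.892 3.43
v -0.971 -1.708 1.15
v -0.215 -1.622 1.736
v -1.341 -0.388 1.434
v -0.585 -0.302 2.02
f 2 4 1
f 5 2 1
f 1 4 3
f 3 5 1
f 2 8 4
f 6 2 5
f 6 8 2
f 4 8 3
f 7 5 3
f 3 8 7
f 7 6 5
f 8 6 7
f 10 12 9
f 13 10 9
f 9 12 11
f 11 13 9
f 10 16 12
f 14 10 13
f 14 16 10
f 12 16 11
f 15 13 11
f 11 16 15
f 15 14 13
f 16 14 15



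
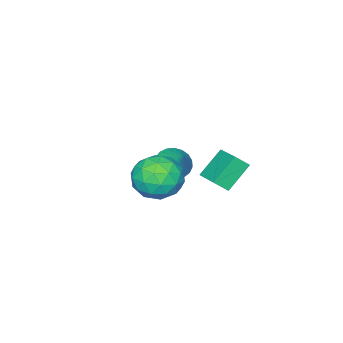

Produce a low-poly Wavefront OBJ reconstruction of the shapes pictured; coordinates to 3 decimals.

v 1.867 1.169 4.024
v 2.428 1.808 3.164
v 3.552 0.272 4.456
v 4.113 0.911 3.596
v 3.715 1.462 4.596
v 2.674 2.016 4.33
v 3.306 0.064 3.29
v 2.265 0.618 3.024
v 3.317 1.125 2.711
v 3.57 1.989 3.518
v 2.41 0.091 4.102
v 2.663 0.955 4.909
v 2 1.567 3.556
v 3.98 0.513 4.064
v 3.747 0.837 4.652
v 4.076 1.212 4.146
v 2.145 1.689 4.241
v 2.474 2.065 3.736
v 3.231 1.862 4.578
v 3.506 0.015 3.884
v 3.835 0.391 3.379
v 1.904 0.868 3.474
v 2.233 1.243 2.968
v 2.749 0.218 3.042
v 2.852 1.542 2.784
v 3.842 1.014 3.038
v 3.368 0.516 2.858
v 2.756 0.842 2.702
v 3.001 2.049 3.259
v 3.991 1.522 3.513
v 3.757 1.846 4.101
v 3.145 2.172 3.944
v 3.523 1.648 2.992
v 1.989 0.558 4.107
v 2.979 0.031 4.361
v 2.835 -0.092 3.676
v 2.223 0.234 3.519
v 2.138 1.066 4.582
v 3.128 0.538 4.836
v 3.224 1.238 4.918
v 2.612 1.564 4.762
v 2.457 0.432 4.628
v -3.081 0.378 1.61
v -2.588 -0.078 2.209
v -2.404 1.699 2.059
v -1.912 1.243 2.658
v -1.888 0.157 0.462
v -1.396 -0.299 1.061
v -1.212 1.478 0.911
v -0.719 1.022 1.51
v -1.135 -1.576 1.391
v -0.746 -1.07 0.785
v -0.625 -0.604 2.529
v -1.08 -0.92 0.807
v -1.422 -0.884 0.929
v -1.715 -0.968 1.132
v -1.908 -1.156 1.379
v -1.967 -1.417 1.629
v -1.882 -1.706 1.837
v -1.668 -1.972 1.969
v -1.361 -2.169 2
v -1.016 -2.264 1.926
v -0.691 -2.24 1.76
v -0.442 -2.101 1.53
v -0.314 -1.871 1.276
v -0.327 -1.59 1.042
v -0.48 -1.307 0.868
f 1 38 17
f 38 12 41
f 17 41 6
f 38 41 17
f 1 17 13
f 17 6 18
f 13 18 2
f 17 18 13
f 1 13 22
f 13 2 23
f 22 23 8
f 13 23 22
f 1 22 34
f 22 8 37
f 34 37 11
f 22 37 34
f 1 34 38
f 34 11 42
f 38 42 12
f 34 42 38
f 2 18 29
f 18 6 32
f 29 32 10
f 18 32 29
f 6 41 19
f 41 12 40
f 19 40 5
f 41 40 19
f 12 42 39
f 42 11 35
f 39 35 3
f 42 35 39
f 11 37 36
f 37 8 24
f 36 24 7
f 37 24 36
f 8 23 28
f 23 2 25
f 28 25 9
f 23 25 28
f 4 30 16
f 30 10 31
f 16 31 5
f 30 31 16
f 4 16 14
f 16 5 15
f 14 15 3
f 16 15 14
f 4 14 21
f 14 3 20
f 21 20 7
f 14 20 21
f 4 21 26
f 21 7 27
f 26 27 9
f 21 27 26
f 4 26 30
f 26 9 33
f 30 33 10
f 26 33 30
f 5 31 19
f 31 10 32
f 19 32 6
f 31 32 19
f 3 15 39
f 15 5 40
f 39 40 12
f 15 40 39
f 7 20 36
f 20 3 35
f 36 35 11
f 20 35 36
f 9 27 28
f 27 7 24
f 28 24 8
f 27 24 28
f 10 33 29
f 33 9 25
f 29 25 2
f 33 25 29
f 44 46 43
f 47 44 43
f 43 46 45
f 45 47 43
f 44 50 46
f 48 44 47
f 48 50 44
f 46 50 45
f 49 47 45
f 45 50 49
f 49 48 47
f 50 48 49
f 52 51 54
f 52 54 53
f 54 51 55
f 54 55 53
f 55 51 56
f 55 56 53
f 56 51 57
f 56 57 53
f 57 51 58
f 57 58 53
f 58 51 59
f 58 59 53
f 59 51 60
f 59 60 53
f 60 51 61
f 60 61 53
f 61 51 62
f 61 62 53
f 62 51 63
f 62 63 53
f 63 51 64
f 63 64 53
f 64 51 65
f 64 65 53
f 65 51 66
f 65 66 53
f 66 51 67
f 66 67 53
f 67 51 52
f 67 52 53



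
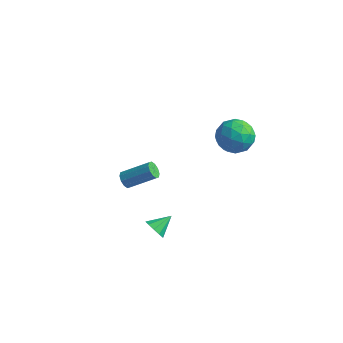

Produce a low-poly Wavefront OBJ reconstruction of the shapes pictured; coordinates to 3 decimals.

v 0.675 3.895 0.747
v 1.384 4.612 1.47
v 1.196 2.288 1.83
v 1.905 3.005 2.553
v 0.67 3.111 2.595
v 0.347 4.104 1.925
v 2.233 2.796 1.375
v 1.91 3.789 0.705
v 2.347 3.933 1.858
v 1.381 4.127 2.612
v 1.199 2.773 0.688
v 0.233 2.967 1.442
v 0.983 4.395 1.013
v 1.597 2.505 2.287
v 0.87 2.567 2.311
v 1.287 2.989 2.736
v 0.374 4.096 1.281
v 0.791 4.518 1.706
v 0.371 3.635 2.367
v 1.789 2.382 1.594
v 2.206 2.804 2.019
v 1.293 3.911 0.564
v 1.71 4.333 0.989
v 2.209 3.265 0.933
v 1.966 4.417 1.666
v 2.273 3.472 2.303
v 2.465 3.349 1.61
v 2.276 3.933 1.217
v 1.398 4.531 2.11
v 1.705 3.586 2.746
v 0.979 3.649 2.771
v 0.789 4.233 2.377
v 1.964 4.132 2.338
v 0.875 3.314 0.554
v 1.182 2.369 1.19
v 1.791 2.667 0.923
v 1.601 3.251 0.529
v 0.307 3.428 0.997
v 0.614 2.483 1.634
v 0.304 2.967 2.083
v 0.115 3.551 1.69
v 0.616 2.768 0.962
v -2.917 -1.624 -0.561
v -2.52 -1.977 -0.818
v -1.106 -1.128 0.203
v -1.503 -0.776 0.461
v -2.553 -1.676 -1.022
v -1.138 -0.828 -0.001
v -2.725 -1.356 -1.05
v -1.31 -0.508 -0.028
v -2.97 -1.138 -0.891
v -1.556 -0.29 0.131
v -3.196 -1.106 -0.606
v -1.781 -0.258 0.416
v -3.314 -1.272 -0.303
v -1.9 -0.423 0.718
v -3.282 -1.572 -0.099
v -1.867 -0.724 0.922
v -3.11 -1.892 -0.072
v -1.695 -1.044 0.95
v -2.864 -2.11 -0.231
v -1.45 -1.262 0.791
v -2.639 -2.142 -0.516
v -1.224 -1.294 0.506
v 0.96 -4.465 -0.563
v 1.496 -4.406 -1.055
v 1.4 -3.415 0.043
v 1.141 -4.171 -1.206
v 0.718 -4.048 -1.111
v 0.387 -4.085 -0.806
v 0.274 -4.267 -0.409
v 0.424 -4.524 -0.071
v 0.778 -4.76 0.08
v 1.202 -4.883 -0.015
v 1.533 -4.846 -0.319
v 1.645 -4.664 -0.716
f 1 38 17
f 38 12 41
f 17 41 6
f 38 41 17
f 1 17 13
f 17 6 18
f 13 18 2
f 17 18 13
f 1 13 22
f 13 2 23
f 22 23 8
f 13 23 22
f 1 22 34
f 22 8 37
f 34 37 11
f 22 37 34
f 1 34 38
f 34 11 42
f 38 42 12
f 34 42 38
f 2 18 29
f 18 6 32
f 29 32 10
f 18 32 29
f 6 41 19
f 41 12 40
f 19 40 5
f 41 40 19
f 12 42 39
f 42 11 35
f 39 35 3
f 42 35 39
f 11 37 36
f 37 8 24
f 36 24 7
f 37 24 36
f 8 23 28
f 23 2 25
f 28 25 9
f 23 25 28
f 4 30 16
f 30 10 31
f 16 31 5
f 30 31 16
f 4 16 14
f 16 5 15
f 14 15 3
f 16 15 14
f 4 14 21
f 14 3 20
f 21 20 7
f 14 20 21
f 4 21 26
f 21 7 27
f 26 27 9
f 21 27 26
f 4 26 30
f 26 9 33
f 30 33 10
f 26 33 30
f 5 31 19
f 31 10 32
f 19 32 6
f 31 32 19
f 3 15 39
f 15 5 40
f 39 40 12
f 15 40 39
f 7 20 36
f 20 3 35
f 36 35 11
f 20 35 36
f 9 27 28
f 27 7 24
f 28 24 8
f 27 24 28
f 10 33 29
f 33 9 25
f 29 25 2
f 33 25 29
f 44 43 47
f 44 47 45
f 45 47 48
f 45 48 46
f 47 43 49
f 47 49 48
f 48 49 50
f 48 50 46
f 49 43 51
f 49 51 50
f 50 51 52
f 50 52 46
f 51 43 53
f 51 53 52
f 52 53 54
f 52 54 46
f 53 43 55
f 53 55 54
f 54 55 56
f 54 56 46
f 55 43 57
f 55 57 56
f 56 57 58
f 56 58 46
f 57 43 59
f 57 59 58
f 58 59 60
f 58 60 46
f 59 43 61
f 59 61 60
f 60 61 62
f 60 62 46
f 61 43 63
f 61 63 62
f 62 63 64
f 62 64 46
f 63 43 44
f 63 44 64
f 64 44 45
f 64 45 46
f 66 65 68
f 66 68 67
f 68 65 69
f 68 69 67
f 69 65 70
f 69 70 67
f 70 65 71
f 70 71 67
f 71 65 72
f 71 72 67
f 72 65 73
f 72 73 67
f 73 65 74
f 73 74 67
f 74 65 75
f 74 75 67
f 75 65 76
f 75 76 67
f 76 65 66
f 76 66 67



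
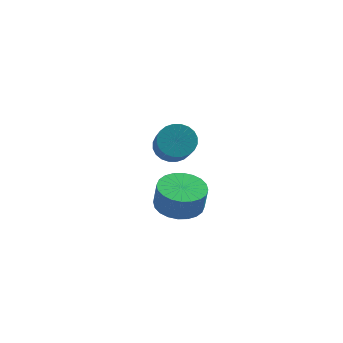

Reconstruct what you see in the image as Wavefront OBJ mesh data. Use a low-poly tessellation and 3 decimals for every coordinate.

v 2.059 0.951 -1.809
v 2.798 0.389 -1.955
v 2.941 0.307 -0.918
v 2.201 0.869 -0.771
v 2.958 0.719 -1.951
v 3.101 0.637 -0.914
v 2.982 1.084 -1.925
v 3.125 1.002 -0.888
v 2.865 1.429 -1.882
v 3.007 1.347 -0.845
v 2.625 1.701 -1.827
v 2.768 1.619 -0.79
v 2.299 1.859 -1.77
v 2.442 1.777 -0.733
v 1.937 1.879 -1.718
v 2.079 1.797 -0.681
v 1.593 1.757 -1.681
v 1.735 1.675 -0.644
v 1.319 1.513 -1.662
v 1.462 1.431 -0.625
v 1.159 1.183 -1.666
v 1.302 1.101 -0.629
v 1.135 0.818 -1.692
v 1.278 0.736 -0.655
v 1.253 0.473 -1.735
v 1.395 0.391 -0.698
v 1.492 0.201 -1.79
v 1.635 0.119 -0.753
v 1.818 0.043 -1.847
v 1.961 -0.039 -0.81
v 2.181 0.023 -1.899
v 2.323 -0.059 -0.862
v 2.525 0.145 -1.936
v 2.667 0.063 -0.899
v 2.059 -0.314 2.328
v 2.678 -0.436 2.003
v 3.041 -1.589 3.126
v 2.421 -1.466 3.452
v 2.749 -0.238 2.183
v 3.112 -1.391 3.306
v 2.716 -0.051 2.385
v 3.079 -1.204 3.509
v 2.582 0.095 2.578
v 2.945 -1.057 3.702
v 2.369 0.179 2.734
v 2.732 -0.973 3.857
v 2.109 0.189 2.827
v 2.471 -0.964 3.951
v 1.84 0.121 2.845
v 2.203 -1.031 3.969
v 1.605 -0.012 2.784
v 1.968 -1.165 3.908
v 1.439 -0.191 2.654
v 1.802 -1.344 3.777
v 1.368 -0.389 2.474
v 1.731 -1.542 3.597
v 1.401 -0.576 2.271
v 1.764 -1.729 3.395
v 1.535 -0.723 2.078
v 1.898 -1.875 3.202
v 1.748 -0.807 1.923
v 2.111 -1.959 3.046
v 2.009 -0.816 1.829
v 2.371 -1.969 2.953
v 2.277 -0.749 1.811
v 2.64 -1.901 2.935
v 2.512 -0.615 1.872
v 2.875 -1.768 2.996
f 2 1 5
f 2 5 3
f 3 5 6
f 3 6 4
f 5 1 7
f 5 7 6
f 6 7 8
f 6 8 4
f 7 1 9
f 7 9 8
f 8 9 10
f 8 10 4
f 9 1 11
f 9 11 10
f 10 11 12
f 10 12 4
f 11 1 13
f 11 13 12
f 12 13 14
f 12 14 4
f 13 1 15
f 13 15 14
f 14 15 16
f 14 16 4
f 15 1 17
f 15 17 16
f 16 17 18
f 16 18 4
f 17 1 19
f 17 19 18
f 18 19 20
f 18 20 4
f 19 1 21
f 19 21 20
f 20 21 22
f 20 22 4
f 21 1 23
f 21 23 22
f 22 23 24
f 22 24 4
f 23 1 25
f 23 25 24
f 24 25 26
f 24 26 4
f 25 1 27
f 25 27 26
f 26 27 28
f 26 28 4
f 27 1 29
f 27 29 28
f 28 29 30
f 28 30 4
f 29 1 31
f 29 31 30
f 30 31 32
f 30 32 4
f 31 1 33
f 31 33 32
f 32 33 34
f 32 34 4
f 33 1 2
f 33 2 34
f 34 2 3
f 34 3 4
f 36 35 39
f 36 39 37
f 37 39 40
f 37 40 38
f 39 35 41
f 39 41 40
f 40 41 42
f 40 42 38
f 41 35 43
f 41 43 42
f 42 43 44
f 42 44 38
f 43 35 45
f 43 45 44
f 44 45 46
f 44 46 38
f 45 35 47
f 45 47 46
f 46 47 48
f 46 48 38
f 47 35 49
f 47 49 48
f 48 49 50
f 48 50 38
f 49 35 51
f 49 51 50
f 50 51 52
f 50 52 38
f 51 35 53
f 51 53 52
f 52 53 54
f 52 54 38
f 53 35 55
f 53 55 54
f 54 55 56
f 54 56 38
f 55 35 57
f 55 57 56
f 56 57 58
f 56 58 38
f 57 35 59
f 57 59 58
f 58 59 60
f 58 60 38
f 59 35 61
f 59 61 60
f 60 61 62
f 60 62 38
f 61 35 63
f 61 63 62
f 62 63 64
f 62 64 38
f 63 35 65
f 63 65 64
f 64 65 66
f 64 66 38
f 65 35 67
f 65 67 66
f 66 67 68
f 66 68 38
f 67 35 36
f 67 36 68
f 68 36 37
f 68 37 38



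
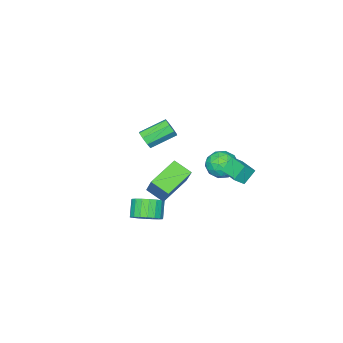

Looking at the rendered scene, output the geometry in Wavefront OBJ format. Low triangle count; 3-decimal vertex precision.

v 4.294 2.615 -2.955
v 5.079 2.099 -2.712
v 4.431 1.57 -1.743
v 3.646 2.085 -1.985
v 5.127 2.461 -2.482
v 4.479 1.932 -1.513
v 5.01 2.854 -2.345
v 4.362 2.325 -1.376
v 4.751 3.199 -2.33
v 4.104 2.67 -1.361
v 4.402 3.429 -2.438
v 3.754 2.899 -1.469
v 4.031 3.497 -2.648
v 3.383 2.967 -1.679
v 3.712 3.39 -2.919
v 3.065 2.861 -1.95
v 3.509 3.13 -3.197
v 2.861 2.601 -2.228
v 3.461 2.768 -3.427
v 2.813 2.239 -2.458
v 3.578 2.375 -3.564
v 2.93 1.846 -2.595
v 3.836 2.03 -3.579
v 3.189 1.501 -2.61
v 4.186 1.801 -3.471
v 3.538 1.271 -2.502
v 4.557 1.733 -3.261
v 3.909 1.203 -2.292
v 4.875 1.839 -2.99
v 4.228 1.31 -2.021
v -4.803 0.704 -2.802
v -4.189 1.593 -2.575
v -3.531 0.107 -3.905
v -2.917 0.996 -3.678
v -3.084 0.228 -2.903
v -3.87 0.597 -2.221
v -3.85 1.103 -4.259
v -4.636 1.472 -3.577
v -3.6 1.84 -3.475
v -3.126 1.299 -2.637
v -4.594 0.401 -3.843
v -4.12 -0.14 -3.005
v -4.607 1.201 -2.591
v -3.113 0.499 -3.889
v -3.211 0.048 -3.433
v -2.85 0.57 -3.299
v -4.42 0.616 -2.383
v -4.059 1.138 -2.25
v -3.41 0.336 -2.443
v -3.661 0.562 -4.23
v -3.3 1.084 -4.097
v -4.87 1.13 -3.181
v -4.509 1.652 -3.047
v -4.31 1.364 -4.037
v -3.9 1.868 -2.987
v -3.153 1.517 -3.636
v -3.701 1.58 -3.977
v -4.163 1.797 -3.577
v -3.622 1.55 -2.495
v -2.875 1.199 -3.143
v -2.973 0.748 -2.688
v -3.435 0.965 -2.287
v -3.276 1.695 -3.024
v -4.845 0.501 -3.337
v -4.098 0.15 -3.985
v -4.285 0.735 -4.193
v -4.747 0.952 -3.792
v -4.567 0.183 -2.844
v -3.82 -0.168 -3.493
v -3.557 -0.097 -2.903
v -4.019 0.12 -2.503
v -4.444 0.005 -3.456
v 3.395 3.109 -1.726
v 3.696 2.008 -1.104
v 1.471 3.058 -0.886
v 1.772 1.957 -0.264
v 4.068 4.203 -0.116
v 4.369 3.102 0.506
v 2.144 4.152 0.724
v 2.445 3.051 1.346
v 0.063 -1.861 -0.409
v 0.493 -1.601 0.093
v -0.974 -0.8 0.932
v -1.403 -1.059 0.429
v 0.437 -1.262 -0.328
v -1.03 -0.461 0.511
v 0.162 -1.274 -0.797
v -1.304 -0.473 0.042
v -0.17 -1.63 -1.039
v -1.637 -0.828 -0.2
v -0.366 -2.12 -0.912
v -1.833 -1.319 -0.073
v -0.31 -2.459 -0.491
v -1.777 -1.658 0.348
v -0.036 -2.447 -0.022
v -1.502 -1.646 0.817
v 0.297 -2.092 0.22
v -1.17 -1.29 1.059
v -3.689 1.837 -3.595
v -4.46 2.004 -2.677
v -3.287 3.28 -3.52
v -4.057 3.447 -2.602
v -3.003 1.613 -2.978
v -3.773 1.78 -2.06
v -2.6 3.056 -2.903
v -3.371 3.223 -1.985
f 2 1 5
f 2 5 3
f 3 5 6
f 3 6 4
f 5 1 7
f 5 7 6
f 6 7 8
f 6 8 4
f 7 1 9
f 7 9 8
f 8 9 10
f 8 10 4
f 9 1 11
f 9 11 10
f 10 11 12
f 10 12 4
f 11 1 13
f 11 13 12
f 12 13 14
f 12 14 4
f 13 1 15
f 13 15 14
f 14 15 16
f 14 16 4
f 15 1 17
f 15 17 16
f 16 17 18
f 16 18 4
f 17 1 19
f 17 19 18
f 18 19 20
f 18 20 4
f 19 1 21
f 19 21 20
f 20 21 22
f 20 22 4
f 21 1 23
f 21 23 22
f 22 23 24
f 22 24 4
f 23 1 25
f 23 25 24
f 24 25 26
f 24 26 4
f 25 1 27
f 25 27 26
f 26 27 28
f 26 28 4
f 27 1 29
f 27 29 28
f 28 29 30
f 28 30 4
f 29 1 2
f 29 2 30
f 30 2 3
f 30 3 4
f 31 68 47
f 68 42 71
f 47 71 36
f 68 71 47
f 31 47 43
f 47 36 48
f 43 48 32
f 47 48 43
f 31 43 52
f 43 32 53
f 52 53 38
f 43 53 52
f 31 52 64
f 52 38 67
f 64 67 41
f 52 67 64
f 31 64 68
f 64 41 72
f 68 72 42
f 64 72 68
f 32 48 59
f 48 36 62
f 59 62 40
f 48 62 59
f 36 71 49
f 71 42 70
f 49 70 35
f 71 70 49
f 42 72 69
f 72 41 65
f 69 65 33
f 72 65 69
f 41 67 66
f 67 38 54
f 66 54 37
f 67 54 66
f 38 53 58
f 53 32 55
f 58 55 39
f 53 55 58
f 34 60 46
f 60 40 61
f 46 61 35
f 60 61 46
f 34 46 44
f 46 35 45
f 44 45 33
f 46 45 44
f 34 44 51
f 44 33 50
f 51 50 37
f 44 50 51
f 34 51 56
f 51 37 57
f 56 57 39
f 51 57 56
f 34 56 60
f 56 39 63
f 60 63 40
f 56 63 60
f 35 61 49
f 61 40 62
f 49 62 36
f 61 62 49
f 33 45 69
f 45 35 70
f 69 70 42
f 45 70 69
f 37 50 66
f 50 33 65
f 66 65 41
f 50 65 66
f 39 57 58
f 57 37 54
f 58 54 38
f 57 54 58
f 40 63 59
f 63 39 55
f 59 55 32
f 63 55 59
f 74 76 73
f 77 74 73
f 73 76 75
f 75 77 73
f 74 80 76
f 78 74 77
f 78 80 74
f 76 80 75
f 79 77 75
f 75 80 79
f 79 78 77
f 80 78 79
f 82 81 85
f 82 85 83
f 83 85 86
f 83 86 84
f 85 81 87
f 85 87 86
f 86 87 88
f 86 88 84
f 87 81 89
f 87 89 88
f 88 89 90
f 88 90 84
f 89 81 91
f 89 91 90
f 90 91 92
f 90 92 84
f 91 81 93
f 91 93 92
f 92 93 94
f 92 94 84
f 93 81 95
f 93 95 94
f 94 95 96
f 94 96 84
f 95 81 97
f 95 97 96
f 96 97 98
f 96 98 84
f 97 81 82
f 97 82 98
f 98 82 83
f 98 83 84
f 100 102 99
f 103 100 99
f 99 102 101
f 101 103 99
f 100 106 102
f 104 100 103
f 104 106 100
f 102 106 101
f 105 103 101
f 101 106 105
f 105 104 103
f 106 104 105



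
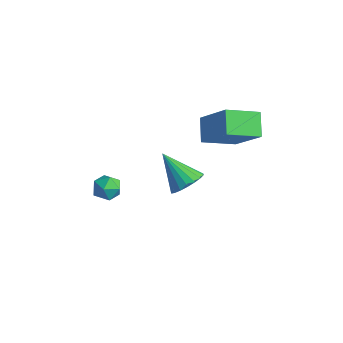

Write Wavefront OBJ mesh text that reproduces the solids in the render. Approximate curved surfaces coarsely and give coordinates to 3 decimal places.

v 1.546 -0.972 -2.754
v 2.205 -1.032 -2.785
v 1.515 -1.728 -1.995
v 2.174 -1.788 -2.026
v 1.902 -1.237 -1.778
v 1.922 -0.77 -2.247
v 1.798 -1.99 -2.533
v 1.818 -1.523 -3.002
v 2.361 -1.661 -2.649
v 2.425 -1.195 -2.182
v 1.295 -1.565 -2.598
v 1.359 -1.099 -2.131
v 3.383 3.989 -1.821
v 2.828 2.64 -1.267
v 2.665 4.577 -1.108
v 2.11 3.228 -0.554
v 4.85 3.992 -0.346
v 4.295 2.643 0.208
v 4.132 4.58 0.367
v 3.577 3.231 0.921
v 2.158 2.521 -4.349
v 2.68 2.091 -3.903
v 0.902 2.279 -3.111
v 2.732 2.428 -3.784
v 2.67 2.783 -3.778
v 2.507 3.086 -3.884
v 2.274 3.277 -4.083
v 2.019 3.319 -4.334
v 1.791 3.202 -4.588
v 1.636 2.951 -4.795
v 1.585 2.614 -4.913
v 1.647 2.259 -4.919
v 1.81 1.956 -4.813
v 2.042 1.765 -4.615
v 2.298 1.723 -4.363
v 2.525 1.84 -4.109
f 1 12 6
f 1 6 2
f 1 2 8
f 1 8 11
f 1 11 12
f 2 6 10
f 6 12 5
f 12 11 3
f 11 8 7
f 8 2 9
f 4 10 5
f 4 5 3
f 4 3 7
f 4 7 9
f 4 9 10
f 5 10 6
f 3 5 12
f 7 3 11
f 9 7 8
f 10 9 2
f 14 16 13
f 17 14 13
f 13 16 15
f 15 17 13
f 14 20 16
f 18 14 17
f 18 20 14
f 16 20 15
f 19 17 15
f 15 20 19
f 19 18 17
f 20 18 19
f 22 21 24
f 22 24 23
f 24 21 25
f 24 25 23
f 25 21 26
f 25 26 23
f 26 21 27
f 26 27 23
f 27 21 28
f 27 28 23
f 28 21 29
f 28 29 23
f 29 21 30
f 29 30 23
f 30 21 31
f 30 31 23
f 31 21 32
f 31 32 23
f 32 21 33
f 32 33 23
f 33 21 34
f 33 34 23
f 34 21 35
f 34 35 23
f 35 21 36
f 35 36 23
f 36 21 22
f 36 22 23



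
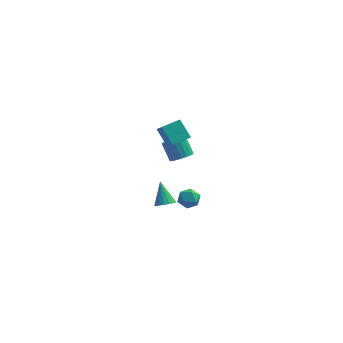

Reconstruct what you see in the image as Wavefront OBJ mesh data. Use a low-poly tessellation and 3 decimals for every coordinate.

v -3.975 -2.6 3.284
v -3.659 -3.131 3.911
v -3.143 -1.955 3.411
v -2.828 -2.486 4.038
v -3.372 -3.214 2.462
v -3.057 -3.745 3.089
v -2.541 -2.569 2.589
v -2.225 -3.1 3.216
v -3.651 -1.726 -3.503
v -3.422 -2.1 -3.109
v -4.029 -0.834 -2.437
v -3.206 -1.93 -3.174
v -3.092 -1.713 -3.315
v -3.106 -1.5 -3.499
v -3.246 -1.338 -3.684
v -3.478 -1.265 -3.827
v -3.75 -1.297 -3.896
v -3.999 -1.428 -3.875
v -4.169 -1.627 -3.769
v -4.22 -1.849 -3.601
v -4.141 -2.042 -3.411
v -3.95 -2.163 -3.242
v -3.69 -2.184 -3.133
v -2.957 -0.161 -4.026
v -2.498 -0.105 -3.537
v -2.582 -1.155 -4.263
v -2.123 -1.099 -3.774
v -2.775 -1.155 -3.619
v -3.007 -0.54 -3.472
v -2.073 -0.72 -4.328
v -2.305 -0.105 -4.181
v -1.952 -0.45 -3.724
v -2.386 -0.719 -3.285
v -2.694 -0.541 -4.515
v -3.128 -0.81 -4.076
v -2.873 -1.156 -0.051
v -2.44 -0.664 -0.125
v -2.914 -0.111 0.778
v -3.347 -0.604 0.851
v -2.664 -0.58 -0.295
v -3.138 -0.027 0.608
v -2.93 -0.609 -0.416
v -3.404 -0.057 0.487
v -3.184 -0.747 -0.465
v -3.659 -0.195 0.437
v -3.377 -0.967 -0.433
v -3.851 -0.414 0.47
v -3.47 -1.223 -0.324
v -3.944 -0.67 0.579
v -3.445 -1.467 -0.162
v -3.919 -0.914 0.741
v -3.306 -1.649 0.022
v -3.78 -1.096 0.925
v -3.082 -1.733 0.192
v -3.556 -1.18 1.095
v -2.816 -1.703 0.313
v -3.29 -1.151 1.216
v -2.561 -1.565 0.363
v -3.036 -1.013 1.265
v -2.369 -1.346 0.33
v -2.843 -0.793 1.233
v -2.276 -1.09 0.221
v -2.75 -0.537 1.124
v -2.301 -0.846 0.059
v -2.775 -0.293 0.962
f 2 4 1
f 5 2 1
f 1 4 3
f 3 5 1
f 2 8 4
f 6 2 5
f 6 8 2
f 4 8 3
f 7 5 3
f 3 8 7
f 7 6 5
f 8 6 7
f 10 9 12
f 10 12 11
f 12 9 13
f 12 13 11
f 13 9 14
f 13 14 11
f 14 9 15
f 14 15 11
f 15 9 16
f 15 16 11
f 16 9 17
f 16 17 11
f 17 9 18
f 17 18 11
f 18 9 19
f 18 19 11
f 19 9 20
f 19 20 11
f 20 9 21
f 20 21 11
f 21 9 22
f 21 22 11
f 22 9 23
f 22 23 11
f 23 9 10
f 23 10 11
f 24 35 29
f 24 29 25
f 24 25 31
f 24 31 34
f 24 34 35
f 25 29 33
f 29 35 28
f 35 34 26
f 34 31 30
f 31 25 32
f 27 33 28
f 27 28 26
f 27 26 30
f 27 30 32
f 27 32 33
f 28 33 29
f 26 28 35
f 30 26 34
f 32 30 31
f 33 32 25
f 37 36 40
f 37 40 38
f 38 40 41
f 38 41 39
f 40 36 42
f 40 42 41
f 41 42 43
f 41 43 39
f 42 36 44
f 42 44 43
f 43 44 45
f 43 45 39
f 44 36 46
f 44 46 45
f 45 46 47
f 45 47 39
f 46 36 48
f 46 48 47
f 47 48 49
f 47 49 39
f 48 36 50
f 48 50 49
f 49 50 51
f 49 51 39
f 50 36 52
f 50 52 51
f 51 52 53
f 51 53 39
f 52 36 54
f 52 54 53
f 53 54 55
f 53 55 39
f 54 36 56
f 54 56 55
f 55 56 57
f 55 57 39
f 56 36 58
f 56 58 57
f 57 58 59
f 57 59 39
f 58 36 60
f 58 60 59
f 59 60 61
f 59 61 39
f 60 36 62
f 60 62 61
f 61 62 63
f 61 63 39
f 62 36 64
f 62 64 63
f 63 64 65
f 63 65 39
f 64 36 37
f 64 37 65
f 65 37 38
f 65 38 39



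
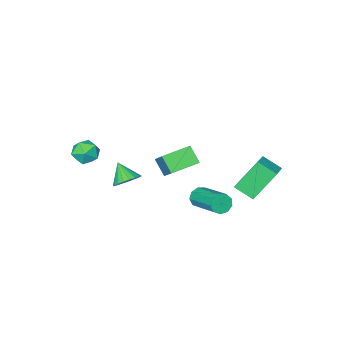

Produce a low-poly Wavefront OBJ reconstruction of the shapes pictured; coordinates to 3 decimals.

v -3.375 1.746 -3.762
v -4.423 2.13 -2.224
v -3.822 2.607 -4.281
v -4.87 2.99 -2.743
v -2.53 2.43 -3.357
v -3.578 2.813 -1.819
v -2.977 3.29 -3.876
v -4.025 3.674 -2.338
v 2.174 0.688 -1.867
v 2.807 0.885 -1.641
v 2.146 -0.108 -1.093
v 2.63 1.049 -1.478
v 2.375 1.152 -1.382
v 2.085 1.173 -1.371
v 1.811 1.111 -1.445
v 1.599 0.976 -1.592
v 1.487 0.791 -1.786
v 1.494 0.588 -1.995
v 1.618 0.402 -2.181
v 1.839 0.266 -2.313
v 2.117 0.202 -2.368
v 2.406 0.223 -2.336
v 2.655 0.324 -2.223
v 2.82 0.488 -2.049
v 2.874 0.686 -1.842
v -2.097 -0.956 -2.551
v -1.663 0.215 -1.428
v -2.108 -0.234 -3.3
v -1.674 0.937 -2.176
v -0.686 -1.217 -2.824
v -0.252 -0.046 -1.7
v -0.697 -0.495 -3.572
v -0.263 0.676 -2.449
v -1.155 1.705 -3.892
v -0.8 1.5 -3.495
v -0.631 3.311 -2.712
v -0.985 3.515 -3.108
v -0.598 1.616 -3.808
v -0.429 3.427 -3.025
v -0.656 1.774 -4.16
v -0.487 3.585 -3.376
v -0.948 1.899 -4.386
v -0.779 3.71 -3.603
v -1.336 1.933 -4.381
v -1.167 3.744 -3.598
v -1.64 1.86 -4.147
v -1.47 3.671 -3.364
v -1.716 1.715 -3.794
v -1.547 3.525 -3.01
v -1.53 1.564 -3.486
v -1.36 3.375 -2.703
v -1.168 1.48 -3.368
v -0.999 3.29 -2.585
v 1.274 -2.878 -2.28
v 1.662 -2.657 -1.655
v 2.318 -3.343 -2.765
v 2.706 -3.122 -2.14
v 2.193 -3.691 -2.092
v 1.548 -3.404 -1.792
v 2.432 -2.596 -2.628
v 1.787 -2.309 -2.328
v 2.378 -2.483 -1.87
v 2.23 -3.16 -1.539
v 1.75 -2.84 -2.881
v 1.602 -3.517 -2.55
f 2 4 1
f 5 2 1
f 1 4 3
f 3 5 1
f 2 8 4
f 6 2 5
f 6 8 2
f 4 8 3
f 7 5 3
f 3 8 7
f 7 6 5
f 8 6 7
f 10 9 12
f 10 12 11
f 12 9 13
f 12 13 11
f 13 9 14
f 13 14 11
f 14 9 15
f 14 15 11
f 15 9 16
f 15 16 11
f 16 9 17
f 16 17 11
f 17 9 18
f 17 18 11
f 18 9 19
f 18 19 11
f 19 9 20
f 19 20 11
f 20 9 21
f 20 21 11
f 21 9 22
f 21 22 11
f 22 9 23
f 22 23 11
f 23 9 24
f 23 24 11
f 24 9 25
f 24 25 11
f 25 9 10
f 25 10 11
f 27 29 26
f 30 27 26
f 26 29 28
f 28 30 26
f 27 33 29
f 31 27 30
f 31 33 27
f 29 33 28
f 32 30 28
f 28 33 32
f 32 31 30
f 33 31 32
f 35 34 38
f 35 38 36
f 36 38 39
f 36 39 37
f 38 34 40
f 38 40 39
f 39 40 41
f 39 41 37
f 40 34 42
f 40 42 41
f 41 42 43
f 41 43 37
f 42 34 44
f 42 44 43
f 43 44 45
f 43 45 37
f 44 34 46
f 44 46 45
f 45 46 47
f 45 47 37
f 46 34 48
f 46 48 47
f 47 48 49
f 47 49 37
f 48 34 50
f 48 50 49
f 49 50 51
f 49 51 37
f 50 34 52
f 50 52 51
f 51 52 53
f 51 53 37
f 52 34 35
f 52 35 53
f 53 35 36
f 53 36 37
f 54 65 59
f 54 59 55
f 54 55 61
f 54 61 64
f 54 64 65
f 55 59 63
f 59 65 58
f 65 64 56
f 64 61 60
f 61 55 62
f 57 63 58
f 57 58 56
f 57 56 60
f 57 60 62
f 57 62 63
f 58 63 59
f 56 58 65
f 60 56 64
f 62 60 61
f 63 62 55



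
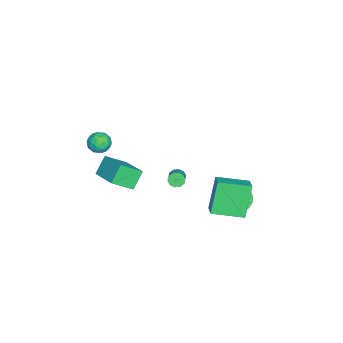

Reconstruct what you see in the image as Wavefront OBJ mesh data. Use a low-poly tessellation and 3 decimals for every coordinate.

v 1.737 -2.63 3.32
v 2.307 -2.787 2.883
v 1.953 -3.613 3.957
v 2.523 -3.77 3.52
v 2.557 -3.193 3.975
v 2.424 -2.585 3.581
v 1.836 -3.815 3.259
v 1.703 -3.207 2.865
v 2.369 -3.52 2.845
v 2.814 -3.136 3.288
v 1.446 -3.264 3.552
v 1.891 -2.88 3.995
v 2.003 -2.622 3.046
v 2.257 -3.778 3.794
v 2.277 -3.438 4.062
v 2.612 -3.531 3.805
v 2.071 -2.503 3.456
v 2.407 -2.596 3.199
v 2.554 -2.834 3.841
v 1.853 -3.804 3.641
v 2.189 -3.897 3.384
v 1.648 -2.869 3.035
v 1.983 -2.962 2.778
v 1.706 -3.566 2.999
v 2.375 -3.146 2.766
v 2.502 -3.723 3.141
v 2.098 -3.749 2.987
v 2.02 -3.392 2.756
v 2.637 -2.92 3.027
v 2.763 -3.497 3.401
v 2.783 -3.158 3.668
v 2.705 -2.801 3.437
v 2.673 -3.35 3.004
v 1.497 -2.903 3.439
v 1.623 -3.48 3.813
v 1.555 -3.599 3.403
v 1.477 -3.242 3.172
v 1.758 -2.677 3.699
v 1.885 -3.254 4.074
v 2.24 -3.008 4.084
v 2.162 -2.651 3.853
v 1.587 -3.05 3.836
v 1.369 2.817 -1.585
v 0.38 2.94 0.365
v 0.822 4.637 -1.977
v -0.166 4.76 -0.027
v 2.266 3.18 -1.153
v 1.278 3.303 0.797
v 1.72 5 -1.545
v 0.731 5.123 0.405
v -0.97 -3.23 -2.763
v -0.322 -4.32 -1.871
v -1.803 -2.926 -1.785
v -1.156 -4.015 -0.893
v 0.376 -1.845 -2.047
v 1.023 -2.934 -1.155
v -0.458 -1.54 -1.069
v 0.19 -2.63 -0.177
v -3.618 -0.405 -4.099
v -3.328 -0.424 -4.531
v -2.273 -0.173 -3.832
v -2.562 -0.155 -3.401
v -3.426 -0.121 -4.49
v -2.371 0.13 -3.792
v -3.598 0.074 -4.3
v -2.543 0.325 -3.602
v -3.777 0.085 -4.034
v -2.722 0.336 -3.335
v -3.896 -0.091 -3.792
v -2.84 0.16 -3.094
v -3.907 -0.387 -3.668
v -2.852 -0.136 -2.969
v -3.809 -0.69 -3.708
v -2.754 -0.439 -3.01
v -3.637 -0.885 -3.898
v -2.582 -0.634 -3.2
v -3.458 -0.896 -4.165
v -2.403 -0.645 -3.466
v -3.34 -0.72 -4.406
v -2.284 -0.469 -3.708
v -1.512 3.554 -2.932
v -0.904 3.417 -3.714
v 0.02 3.729 -3.05
v -0.588 3.866 -2.268
v -1 3.793 -3.757
v -0.076 4.105 -3.093
v -1.174 4.132 -3.675
v -0.25 4.444 -3.011
v -1.399 4.383 -3.479
v -0.475 4.695 -2.815
v -1.642 4.509 -3.2
v -0.717 4.821 -2.536
v -1.865 4.488 -2.88
v -0.94 4.8 -2.217
v -2.034 4.326 -2.569
v -1.109 4.638 -1.905
v -2.123 4.046 -2.312
v -1.199 4.358 -1.648
v -2.12 3.691 -2.15
v -1.196 4.003 -1.486
v -2.024 3.315 -2.107
v -1.1 3.627 -1.443
v -1.85 2.976 -2.189
v -0.926 3.288 -1.525
v -1.625 2.725 -2.385
v -0.701 3.037 -1.721
v -1.383 2.599 -2.664
v -0.458 2.911 -2
v -1.16 2.62 -2.983
v -0.235 2.932 -2.32
v -0.991 2.782 -3.295
v -0.066 3.094 -2.631
v -0.901 3.062 -3.552
v 0.023 3.374 -2.888
f 1 38 17
f 38 12 41
f 17 41 6
f 38 41 17
f 1 17 13
f 17 6 18
f 13 18 2
f 17 18 13
f 1 13 22
f 13 2 23
f 22 23 8
f 13 23 22
f 1 22 34
f 22 8 37
f 34 37 11
f 22 37 34
f 1 34 38
f 34 11 42
f 38 42 12
f 34 42 38
f 2 18 29
f 18 6 32
f 29 32 10
f 18 32 29
f 6 41 19
f 41 12 40
f 19 40 5
f 41 40 19
f 12 42 39
f 42 11 35
f 39 35 3
f 42 35 39
f 11 37 36
f 37 8 24
f 36 24 7
f 37 24 36
f 8 23 28
f 23 2 25
f 28 25 9
f 23 25 28
f 4 30 16
f 30 10 31
f 16 31 5
f 30 31 16
f 4 16 14
f 16 5 15
f 14 15 3
f 16 15 14
f 4 14 21
f 14 3 20
f 21 20 7
f 14 20 21
f 4 21 26
f 21 7 27
f 26 27 9
f 21 27 26
f 4 26 30
f 26 9 33
f 30 33 10
f 26 33 30
f 5 31 19
f 31 10 32
f 19 32 6
f 31 32 19
f 3 15 39
f 15 5 40
f 39 40 12
f 15 40 39
f 7 20 36
f 20 3 35
f 36 35 11
f 20 35 36
f 9 27 28
f 27 7 24
f 28 24 8
f 27 24 28
f 10 33 29
f 33 9 25
f 29 25 2
f 33 25 29
f 44 46 43
f 47 44 43
f 43 46 45
f 45 47 43
f 44 50 46
f 48 44 47
f 48 50 44
f 46 50 45
f 49 47 45
f 45 50 49
f 49 48 47
f 50 48 49
f 52 54 51
f 55 52 51
f 51 54 53
f 53 55 51
f 52 58 54
f 56 52 55
f 56 58 52
f 54 58 53
f 57 55 53
f 53 58 57
f 57 56 55
f 58 56 57
f 60 59 63
f 60 63 61
f 61 63 64
f 61 64 62
f 63 59 65
f 63 65 64
f 64 65 66
f 64 66 62
f 65 59 67
f 65 67 66
f 66 67 68
f 66 68 62
f 67 59 69
f 67 69 68
f 68 69 70
f 68 70 62
f 69 59 71
f 69 71 70
f 70 71 72
f 70 72 62
f 71 59 73
f 71 73 72
f 72 73 74
f 72 74 62
f 73 59 75
f 73 75 74
f 74 75 76
f 74 76 62
f 75 59 77
f 75 77 76
f 76 77 78
f 76 78 62
f 77 59 79
f 77 79 78
f 78 79 80
f 78 80 62
f 79 59 60
f 79 60 80
f 80 60 61
f 80 61 62
f 82 81 85
f 82 85 83
f 83 85 86
f 83 86 84
f 85 81 87
f 85 87 86
f 86 87 88
f 86 88 84
f 87 81 89
f 87 89 88
f 88 89 90
f 88 90 84
f 89 81 91
f 89 91 90
f 90 91 92
f 90 92 84
f 91 81 93
f 91 93 92
f 92 93 94
f 92 94 84
f 93 81 95
f 93 95 94
f 94 95 96
f 94 96 84
f 95 81 97
f 95 97 96
f 96 97 98
f 96 98 84
f 97 81 99
f 97 99 98
f 98 99 100
f 98 100 84
f 99 81 101
f 99 101 100
f 100 101 102
f 100 102 84
f 101 81 103
f 101 103 102
f 102 103 104
f 102 104 84
f 103 81 105
f 103 105 104
f 104 105 106
f 104 106 84
f 105 81 107
f 105 107 106
f 106 107 108
f 106 108 84
f 107 81 109
f 107 109 108
f 108 109 110
f 108 110 84
f 109 81 111
f 109 111 110
f 110 111 112
f 110 112 84
f 111 81 113
f 111 113 112
f 112 113 114
f 112 114 84
f 113 81 82
f 113 82 114
f 114 82 83
f 114 83 84

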